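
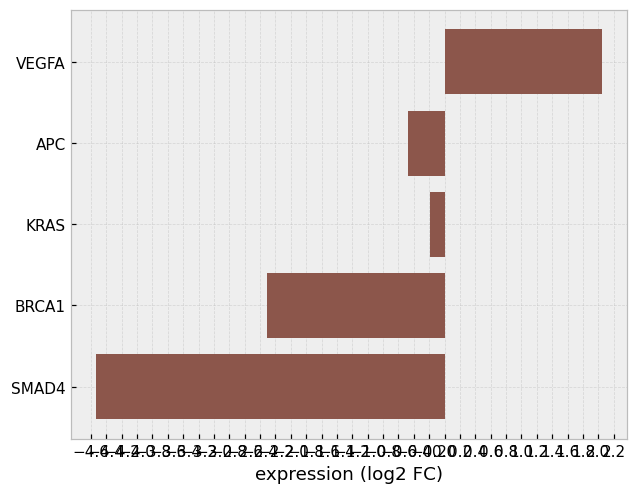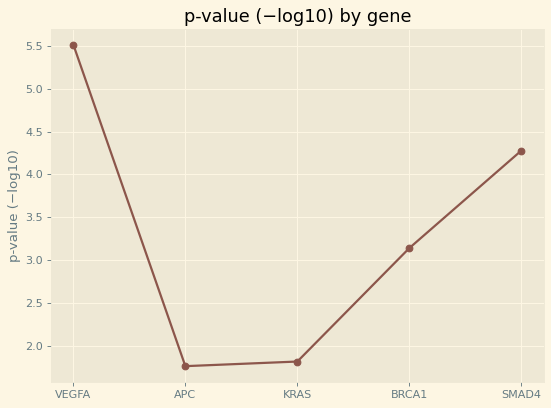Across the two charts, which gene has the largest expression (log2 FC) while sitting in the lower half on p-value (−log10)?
KRAS

Chart 2 median p-value (−log10) ≈ 3; below-median genes: APC, KRAS. Among those, KRAS has the highest expression (log2 FC) (≈ -0.2).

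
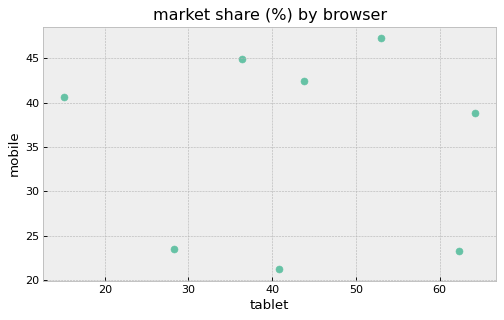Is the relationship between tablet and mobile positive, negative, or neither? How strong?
no clear correlation

Points are roughly uncorrelated; weak (|r| ≈ 0.0).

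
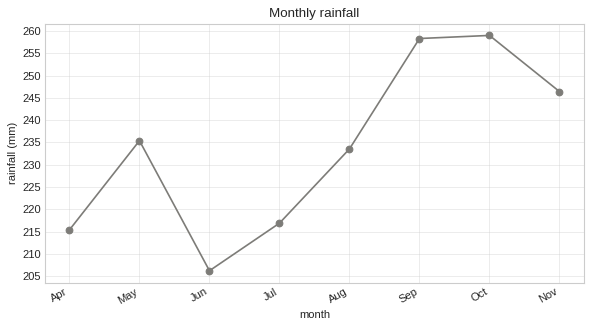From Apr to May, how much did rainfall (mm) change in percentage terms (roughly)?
Apr ≈ 215, May ≈ 235; (235 − 215) / 215 ≈ +9.3%.

≈ +9.3%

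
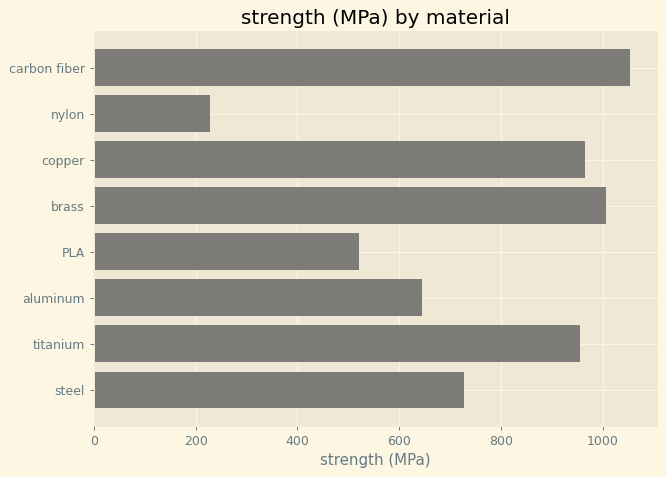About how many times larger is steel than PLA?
steel ≈ 700, PLA ≈ 500; 700/500 ≈ 1.4.

≈ 1.4×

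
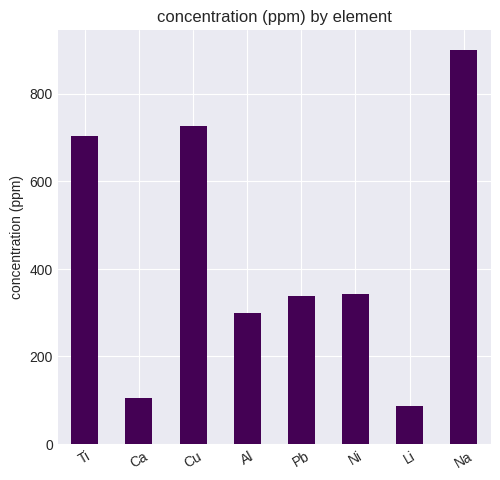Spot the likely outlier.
Na ≈ 900; the rest sit between ≈ 100 and ≈ 700.

Na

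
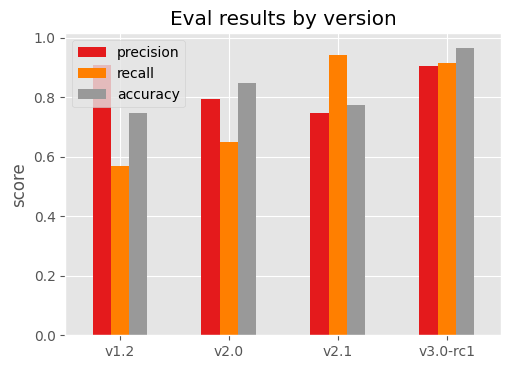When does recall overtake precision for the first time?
v2.1

v2.0: recall ≈ 0.6 vs precision ≈ 0.8 (not yet); v2.1: recall ≈ 0.9 vs precision ≈ 0.7 (first crossover).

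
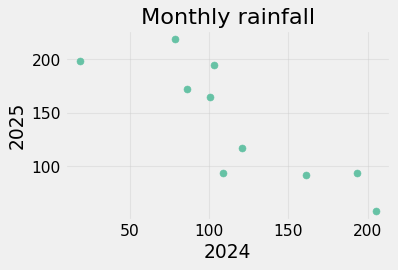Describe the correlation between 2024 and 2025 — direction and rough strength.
Points are negatively correlated; strong (|r| ≈ 0.8).

negative, strong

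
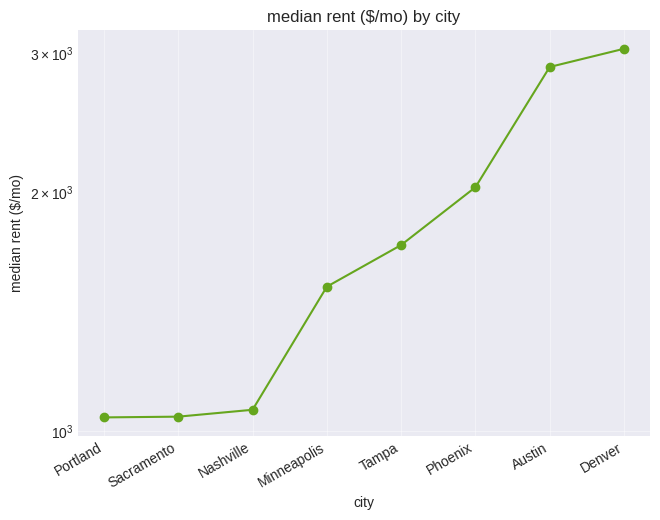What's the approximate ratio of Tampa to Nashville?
Tampa ≈ 1800, Nashville ≈ 1000; 1800/1000 ≈ 1.8.

≈ 1.8×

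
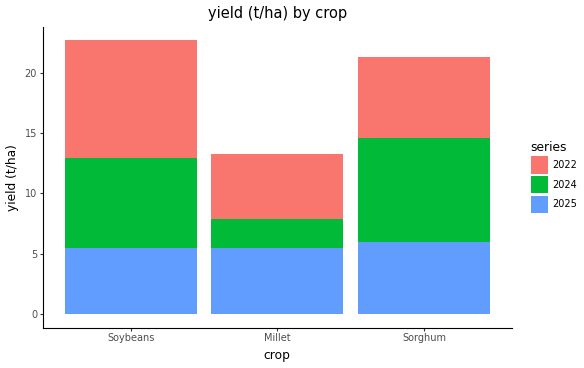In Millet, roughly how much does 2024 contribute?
2024 top ≈ 8, bottom ≈ 6; segment ≈ 2.

≈ 2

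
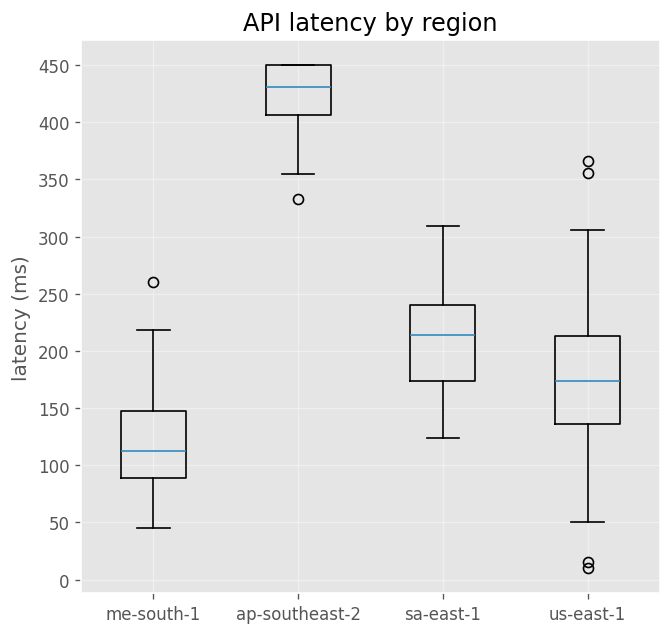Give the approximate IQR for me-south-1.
≈ 50

Q3 ≈ 150, Q1 ≈ 100; IQR ≈ 50.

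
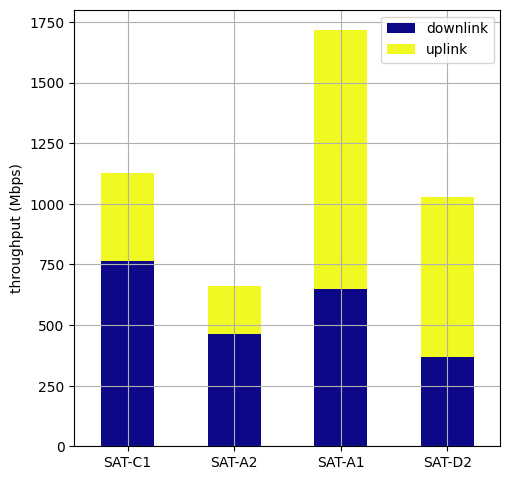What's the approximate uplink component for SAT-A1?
uplink top ≈ 1800, bottom ≈ 600; segment ≈ 1200.

≈ 1200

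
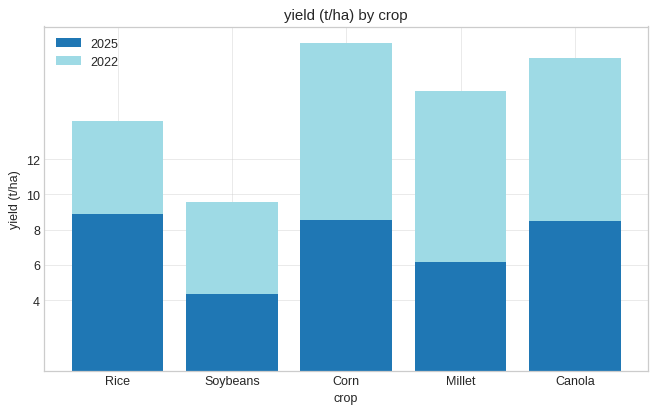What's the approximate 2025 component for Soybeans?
2025 top ≈ 4, bottom ≈ 0; segment ≈ 4.

≈ 4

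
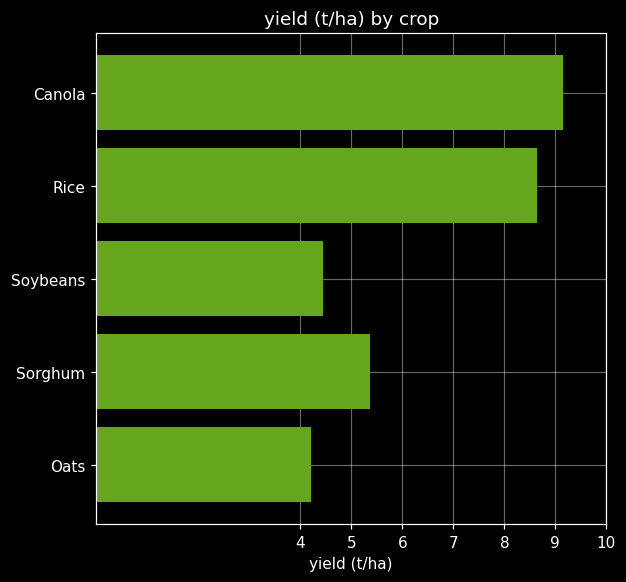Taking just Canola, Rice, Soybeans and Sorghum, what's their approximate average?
(9 + 9 + 4 + 5) / 4 ≈ 7.

≈ 7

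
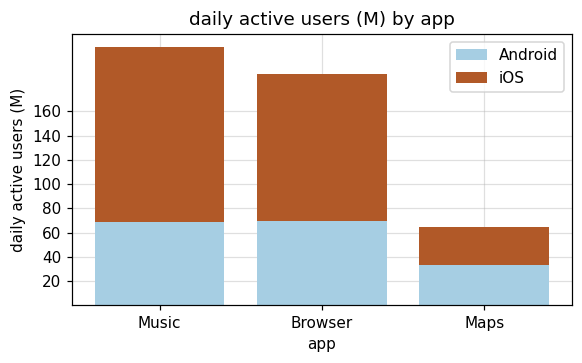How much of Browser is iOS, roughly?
≈ 140

iOS top ≈ 200, bottom ≈ 60; segment ≈ 140.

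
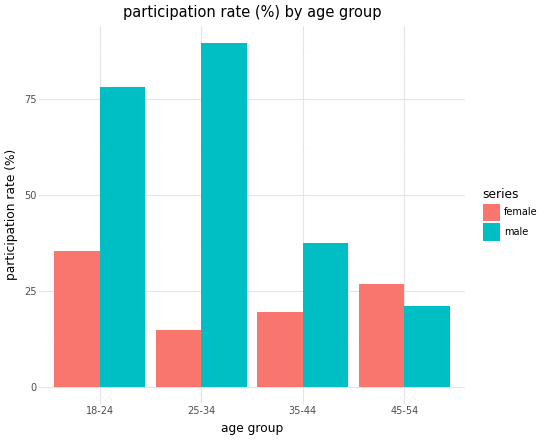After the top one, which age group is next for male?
Top 3 for male: 25-34 ≈ 90, 18-24 ≈ 80, 35-44 ≈ 40.

18-24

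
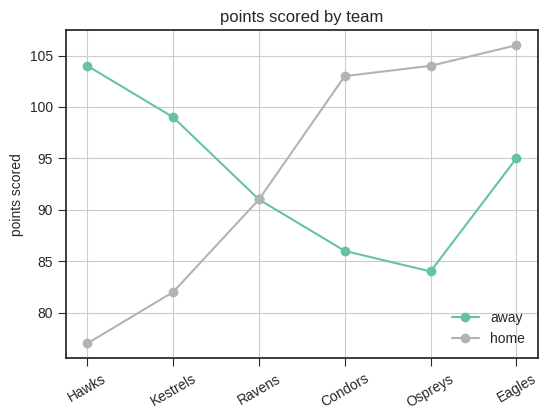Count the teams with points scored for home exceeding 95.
Above 95: Condors, Ospreys, Eagles.

3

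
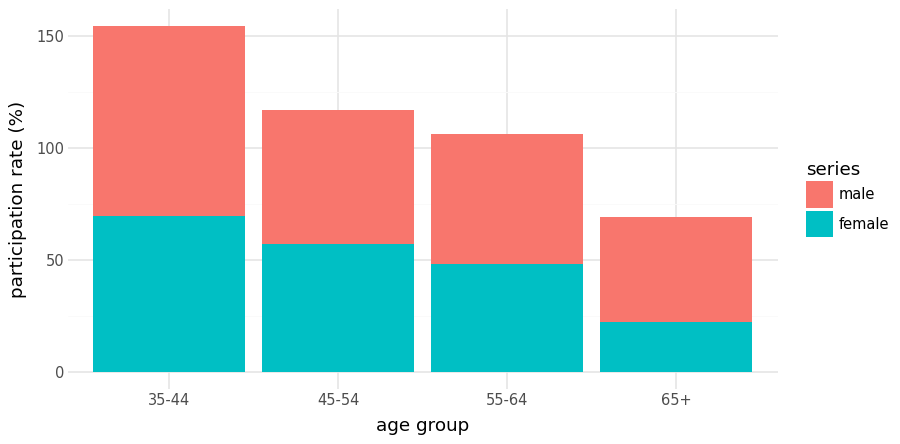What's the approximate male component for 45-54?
≈ 60

male top ≈ 120, bottom ≈ 60; segment ≈ 60.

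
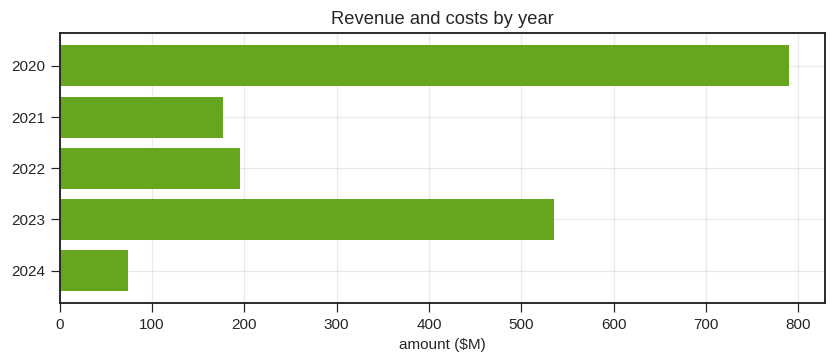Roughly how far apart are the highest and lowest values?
Max 2020 ≈ 800, min 2024 ≈ 100; range ≈ 700.

≈ 700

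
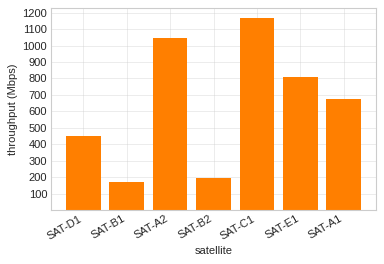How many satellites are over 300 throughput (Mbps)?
Above 300: SAT-D1, SAT-A2, SAT-C1, SAT-E1, SAT-A1.

5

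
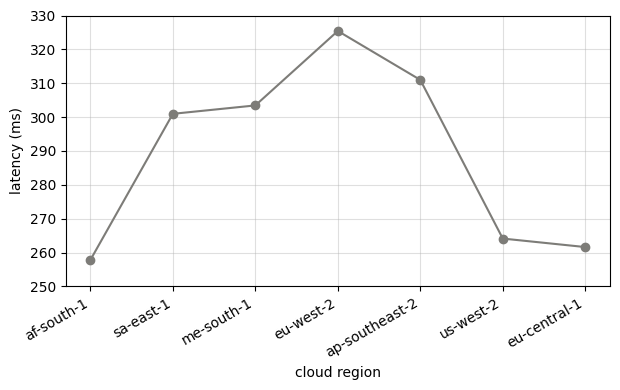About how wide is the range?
≈ 70

Max eu-west-2 ≈ 330, min af-south-1 ≈ 260; range ≈ 70.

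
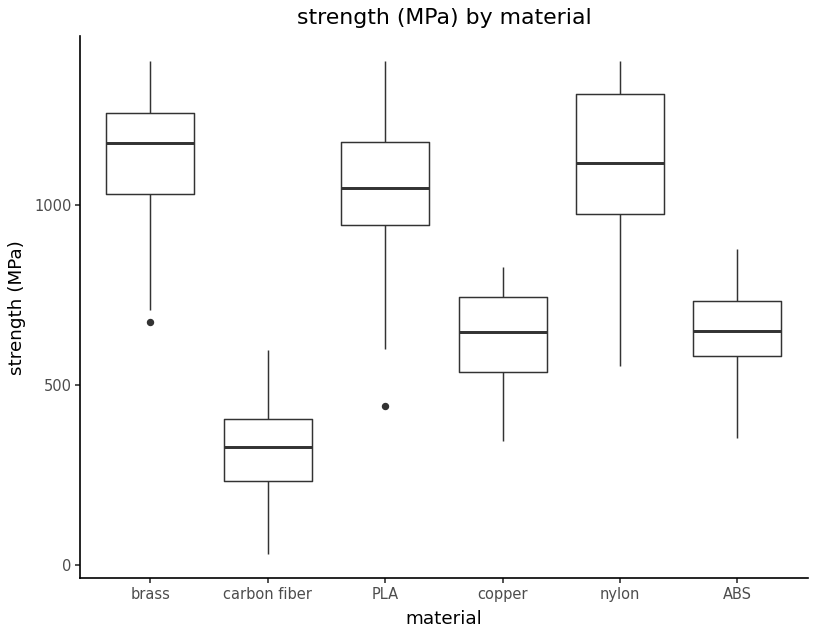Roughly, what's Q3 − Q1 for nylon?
Q3 ≈ 1300, Q1 ≈ 1000; IQR ≈ 300.

≈ 300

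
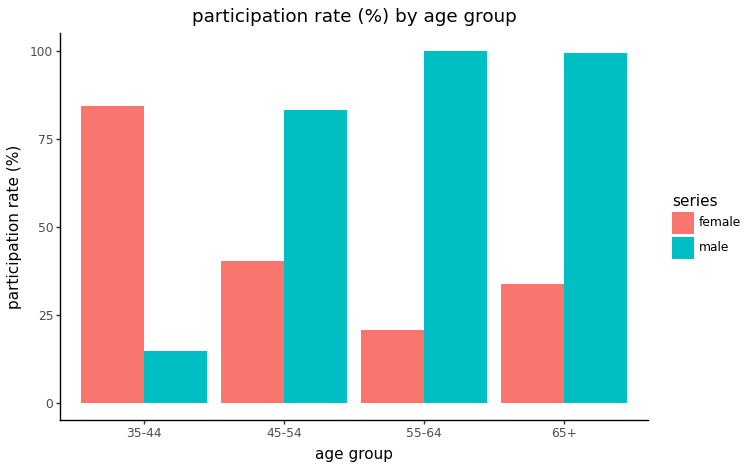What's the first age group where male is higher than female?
45-54

35-44: male ≈ 10 vs female ≈ 80 (not yet); 45-54: male ≈ 80 vs female ≈ 40 (first crossover).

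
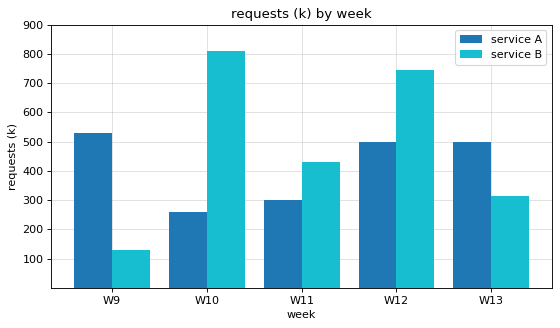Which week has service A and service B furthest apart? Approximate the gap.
W10: service A ≈ 300, service B ≈ 800 → gap ≈ 500. Next-largest (W9) is only ≈ 400.

W10, ≈ 500 k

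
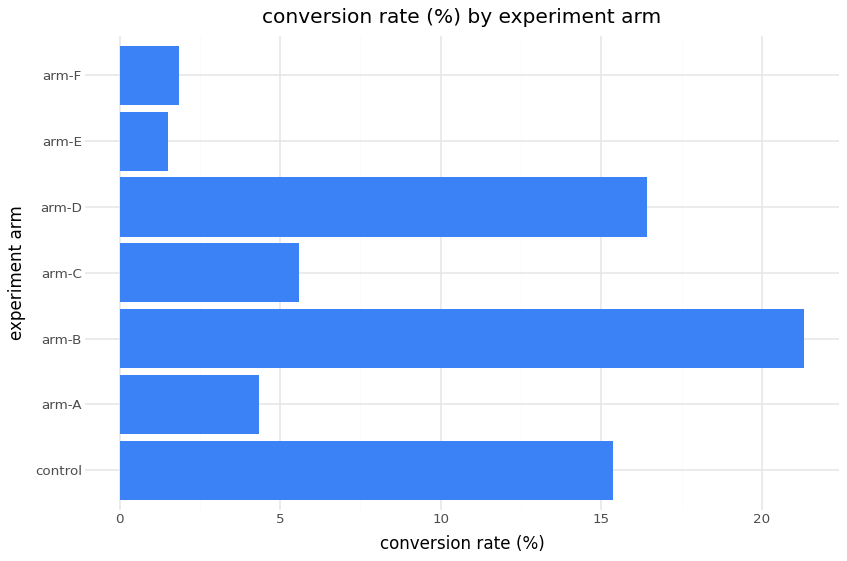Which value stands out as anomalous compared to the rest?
arm-B ≈ 22; the rest sit between ≈ 2 and ≈ 16.

arm-B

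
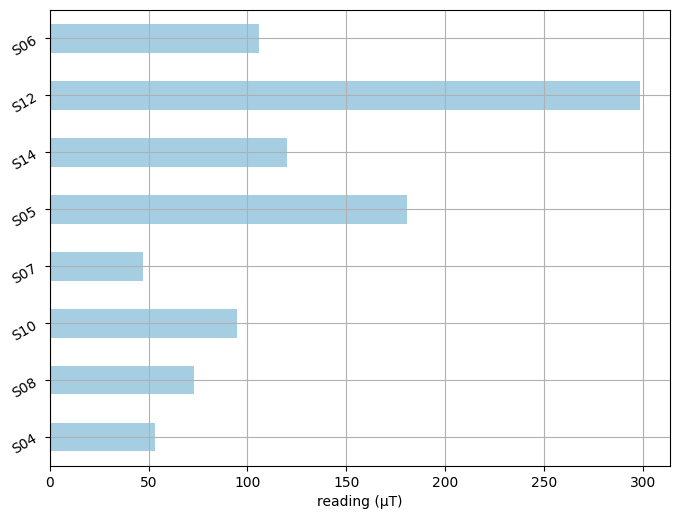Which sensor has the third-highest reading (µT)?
Top 4: S12 ≈ 300, S05 ≈ 175, S14 ≈ 125, S06 ≈ 100.

S14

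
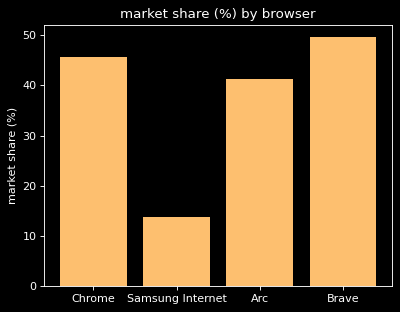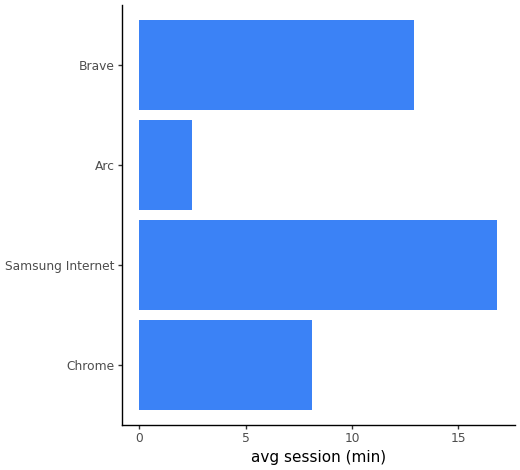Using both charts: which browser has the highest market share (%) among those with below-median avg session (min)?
Chart 2 median avg session (min) ≈ 10; below-median browsers: Chrome, Arc. Among those, Chrome has the highest market share (%) (≈ 45).

Chrome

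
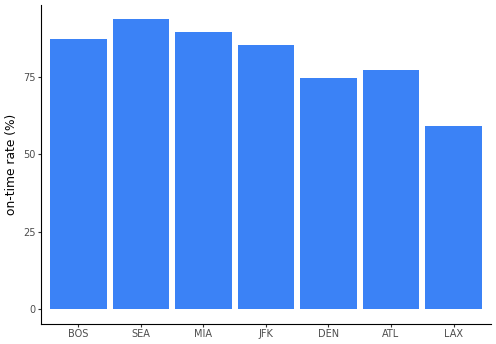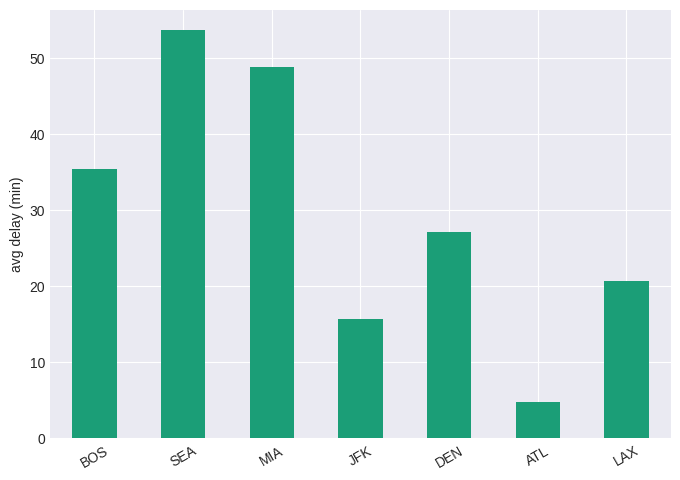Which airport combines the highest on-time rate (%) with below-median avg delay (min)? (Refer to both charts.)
Chart 2 median avg delay (min) ≈ 25; below-median airports: JFK, ATL, LAX. Among those, JFK has the highest on-time rate (%) (≈ 90).

JFK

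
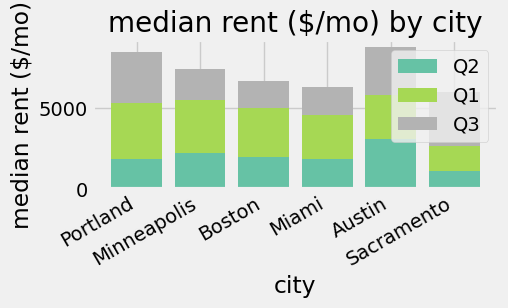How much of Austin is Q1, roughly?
≈ 3000

Q1 top ≈ 6000, bottom ≈ 3000; segment ≈ 3000.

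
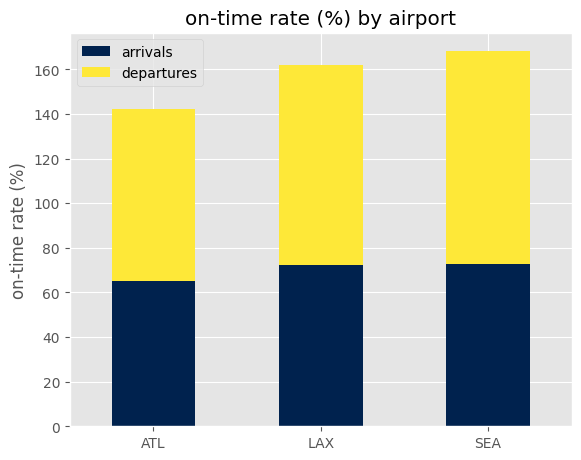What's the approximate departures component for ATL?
departures top ≈ 140, bottom ≈ 60; segment ≈ 80.

≈ 80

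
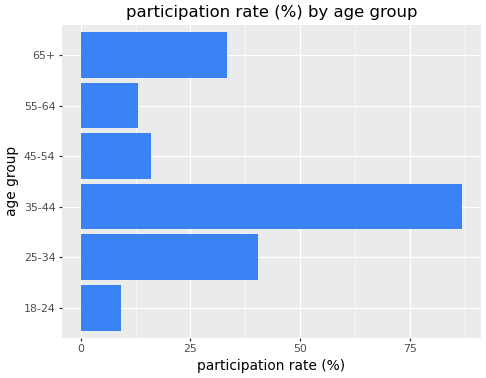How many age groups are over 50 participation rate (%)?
Above 50: 35-44.

1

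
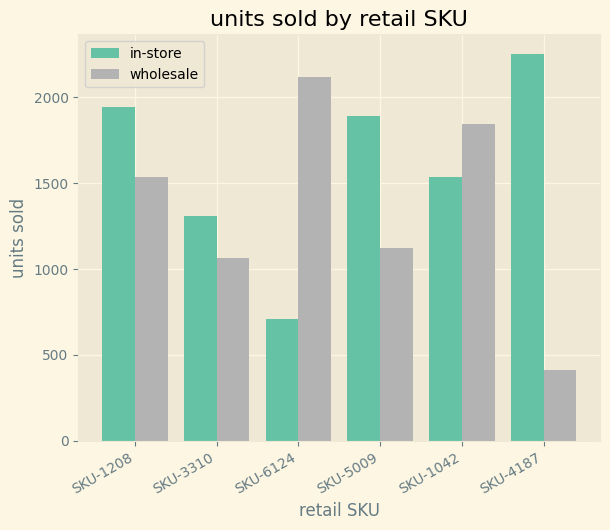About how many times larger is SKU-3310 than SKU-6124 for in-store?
SKU-3310 ≈ 1400, SKU-6124 ≈ 800; 1400/800 ≈ 1.75.

≈ 1.75×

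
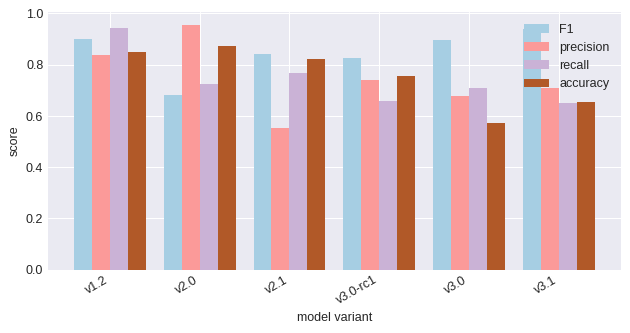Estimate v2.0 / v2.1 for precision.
v2.0 ≈ 1.0, v2.1 ≈ 0.6; 1.0/0.6 ≈ 1.67.

≈ 1.67×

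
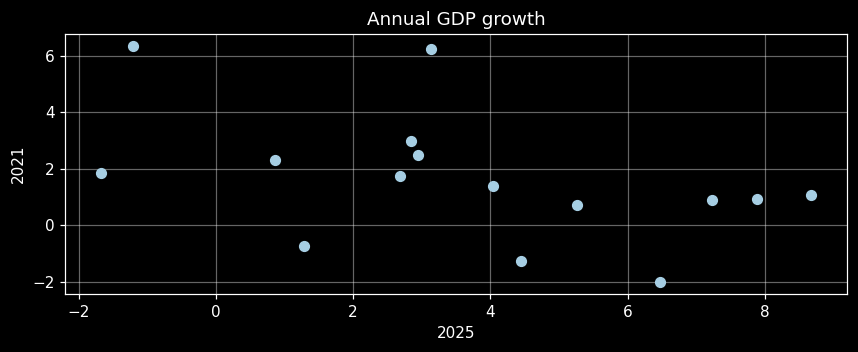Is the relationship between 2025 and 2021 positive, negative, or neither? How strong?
Points are negatively correlated; moderate (|r| ≈ 0.5).

negative, moderate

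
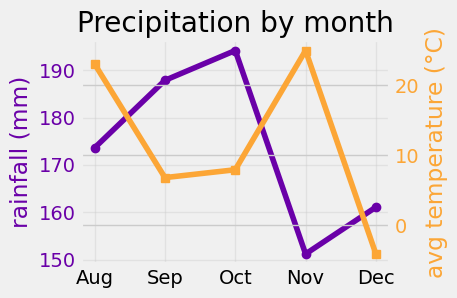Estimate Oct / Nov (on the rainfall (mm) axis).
Oct ≈ 195, Nov ≈ 150; 195/150 ≈ 1.3.

≈ 1.3×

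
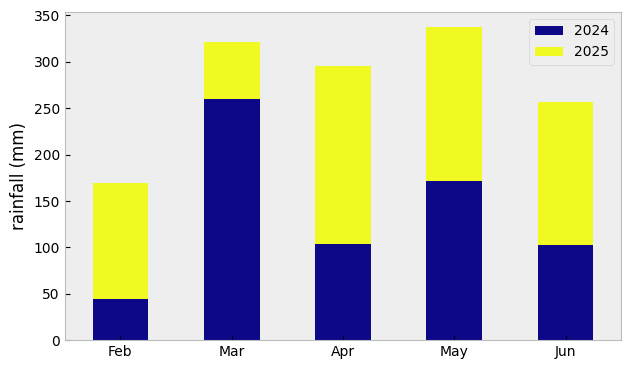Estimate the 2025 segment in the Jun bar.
2025 top ≈ 250, bottom ≈ 100; segment ≈ 150.

≈ 150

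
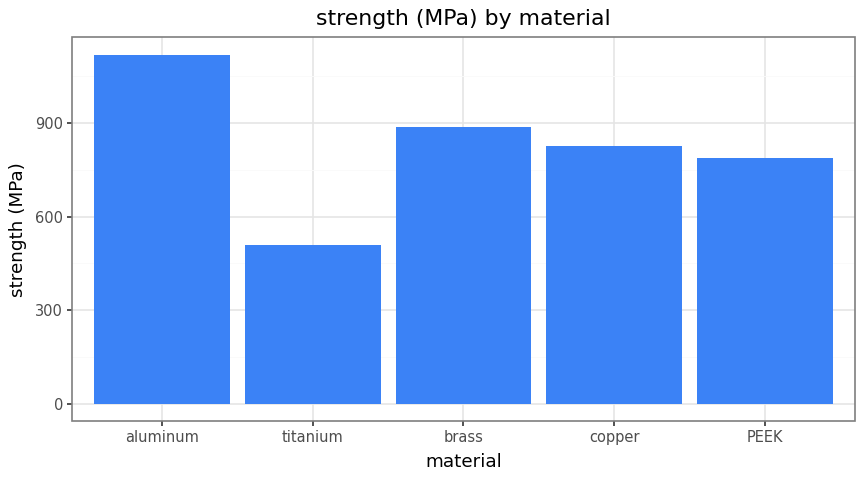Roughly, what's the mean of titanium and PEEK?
≈ 650

(500 + 800) / 2 ≈ 650.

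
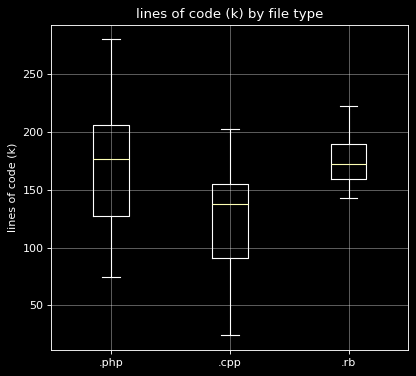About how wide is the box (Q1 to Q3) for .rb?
Q3 ≈ 190, Q1 ≈ 160; IQR ≈ 30.

≈ 30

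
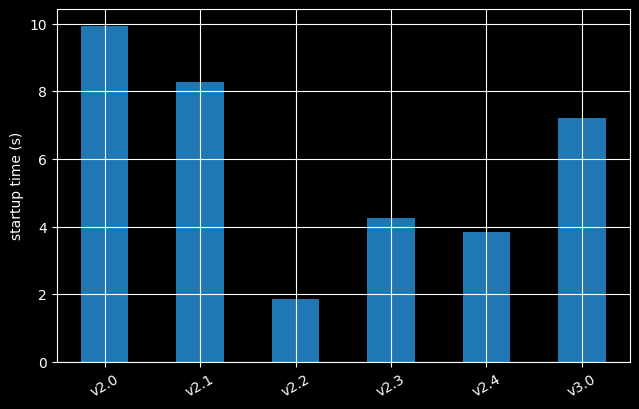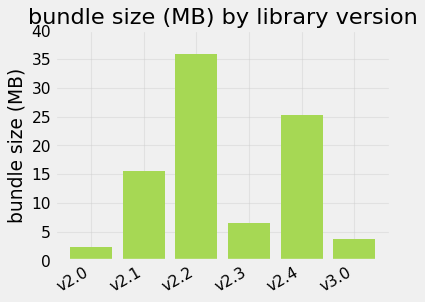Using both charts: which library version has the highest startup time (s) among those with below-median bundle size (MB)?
v2.0

Chart 2 median bundle size (MB) ≈ 10; below-median library versions: v2.0, v2.3, v3.0. Among those, v2.0 has the highest startup time (s) (≈ 10).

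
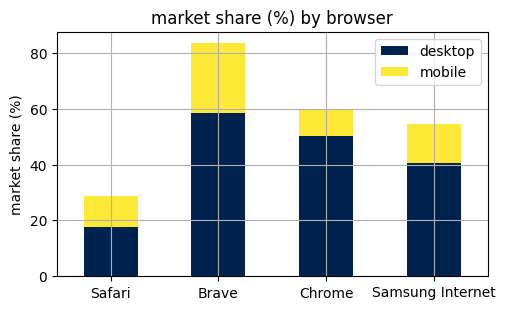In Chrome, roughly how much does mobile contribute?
mobile top ≈ 60, bottom ≈ 50; segment ≈ 10.

≈ 10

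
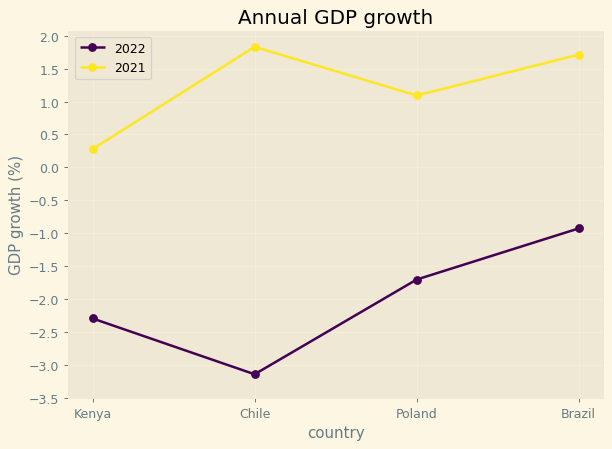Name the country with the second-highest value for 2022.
Top 3 for 2022: Brazil ≈ -1.0, Poland ≈ -1.5, Kenya ≈ -2.5.

Poland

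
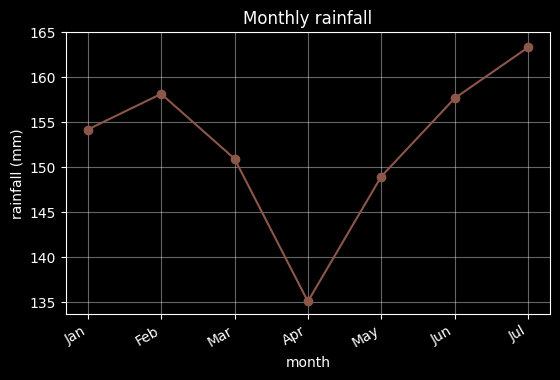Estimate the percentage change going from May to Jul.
May ≈ 150, Jul ≈ 165; (165 − 150) / 150 ≈ +10%.

≈ +10%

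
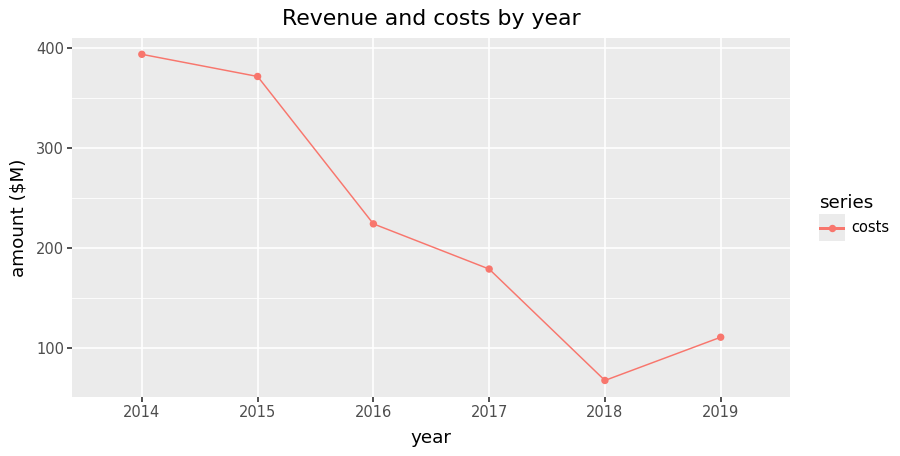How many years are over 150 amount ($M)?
Above 150: 2014, 2015, 2016, 2017.

4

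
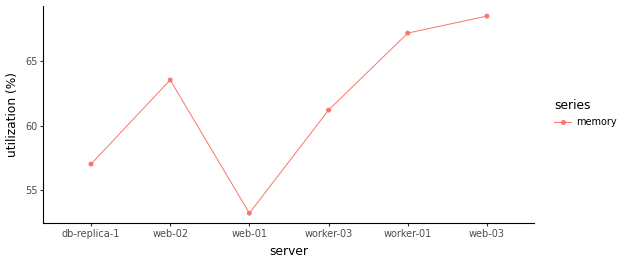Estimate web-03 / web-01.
≈ 1.26×

web-03 ≈ 68, web-01 ≈ 54; 68/54 ≈ 1.26.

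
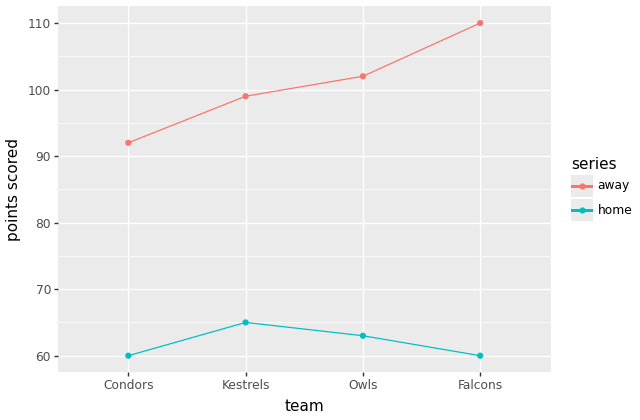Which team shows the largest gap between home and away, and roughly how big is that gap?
Falcons, ≈ 50

Falcons: home ≈ 60, away ≈ 110 → gap ≈ 50. Next-largest (Owls) is only ≈ 35.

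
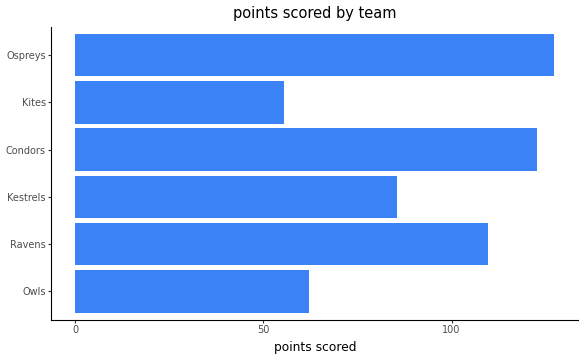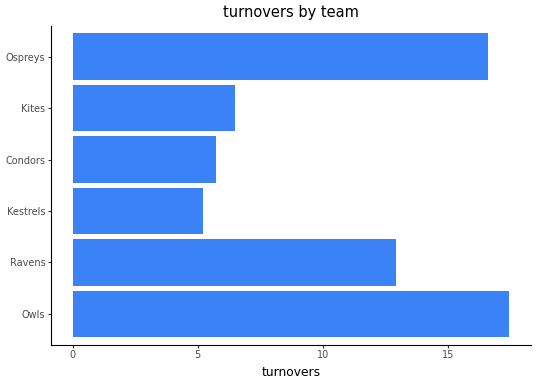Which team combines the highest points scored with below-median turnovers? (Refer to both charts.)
Chart 2 median turnovers ≈ 10; below-median teams: Kestrels, Condors, Kites. Among those, Condors has the highest points scored (≈ 120).

Condors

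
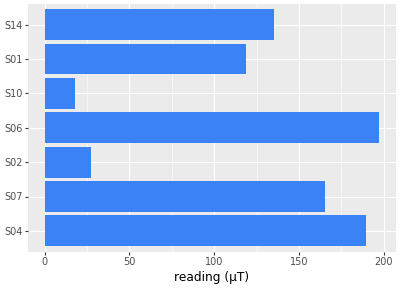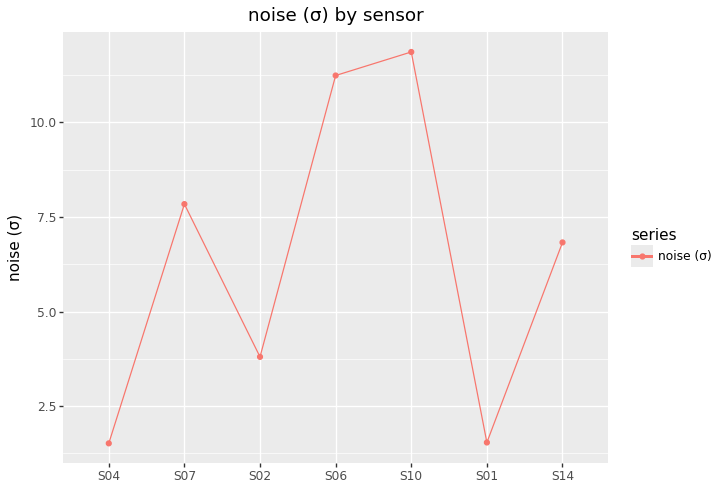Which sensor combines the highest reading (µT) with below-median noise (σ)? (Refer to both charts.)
Chart 2 median noise (σ) ≈ 6; below-median sensors: S04, S02, S01. Among those, S04 has the highest reading (µT) (≈ 180).

S04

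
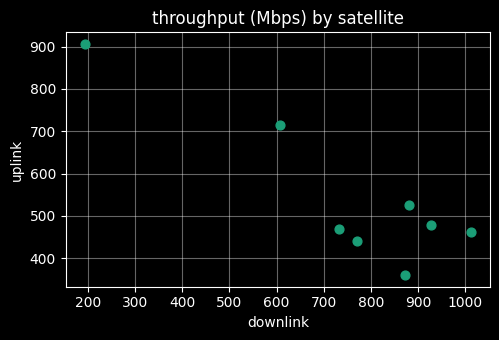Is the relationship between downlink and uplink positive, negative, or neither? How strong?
negative, strong

Points are negatively correlated; strong (|r| ≈ 0.9).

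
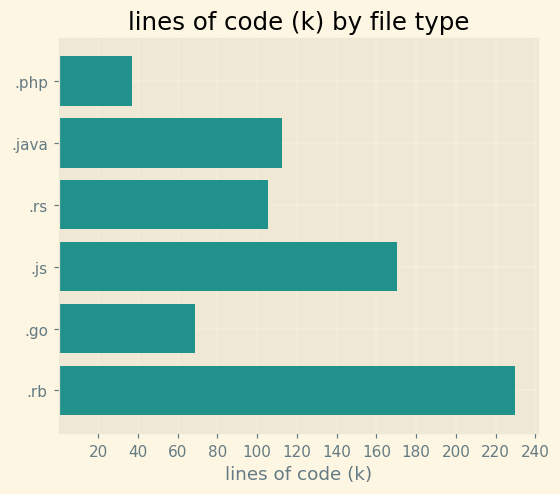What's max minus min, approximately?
≈ 180

Max .rb ≈ 220, min .php ≈ 40; range ≈ 180.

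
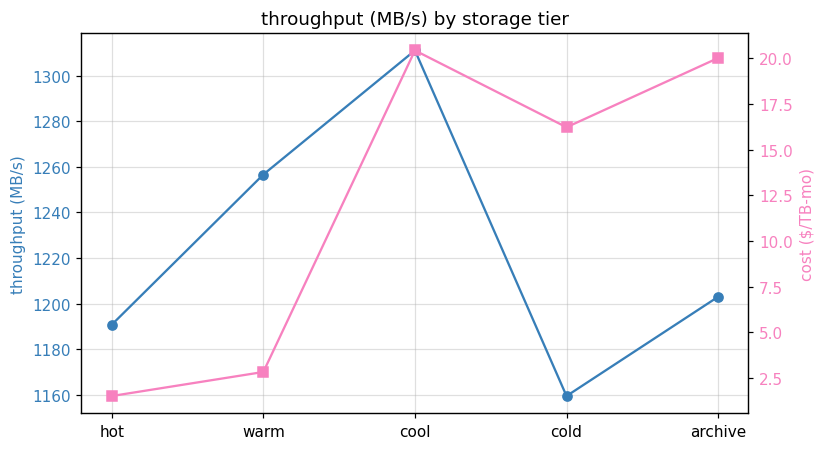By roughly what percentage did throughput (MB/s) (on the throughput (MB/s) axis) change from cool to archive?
≈ -9.1%

cool ≈ 1320, archive ≈ 1200; (1200 − 1320) / 1320 ≈ -9.1%.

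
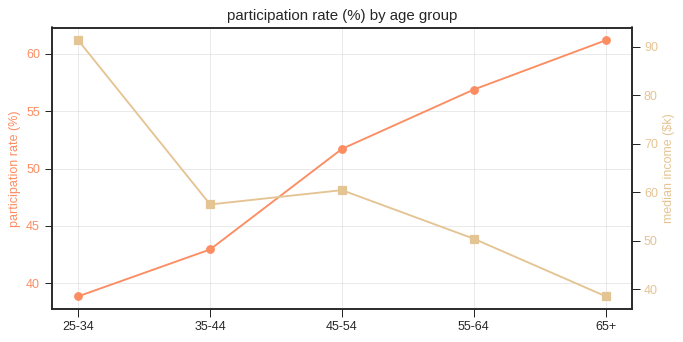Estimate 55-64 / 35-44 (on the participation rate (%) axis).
≈ 1.33×

55-64 ≈ 56, 35-44 ≈ 42; 56/42 ≈ 1.33.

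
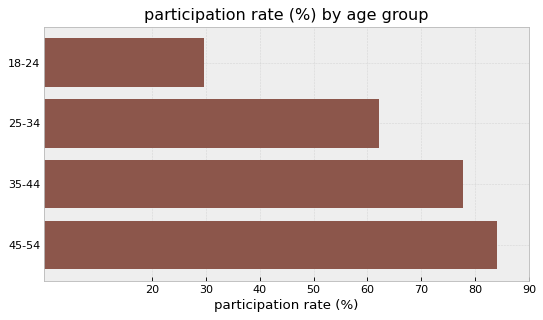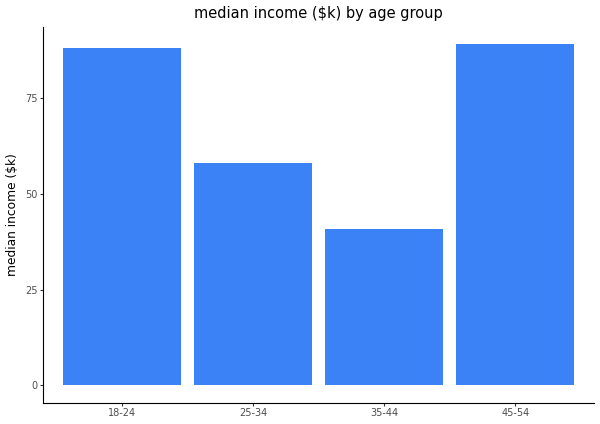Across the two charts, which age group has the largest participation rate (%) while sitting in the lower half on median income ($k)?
35-44

Chart 2 median median income ($k) ≈ 70; below-median age groups: 25-34, 35-44. Among those, 35-44 has the highest participation rate (%) (≈ 80).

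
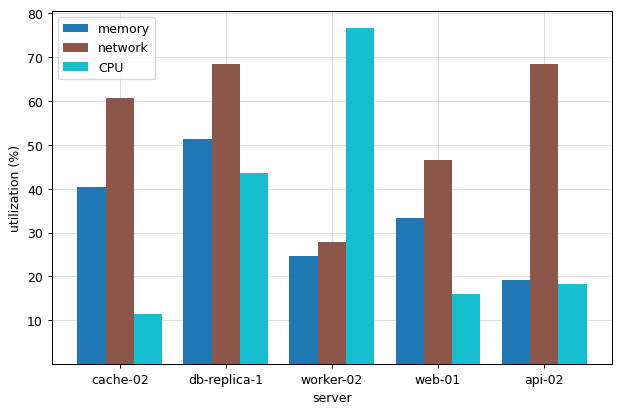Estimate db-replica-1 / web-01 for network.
≈ 1.4×

db-replica-1 ≈ 70, web-01 ≈ 50; 70/50 ≈ 1.4.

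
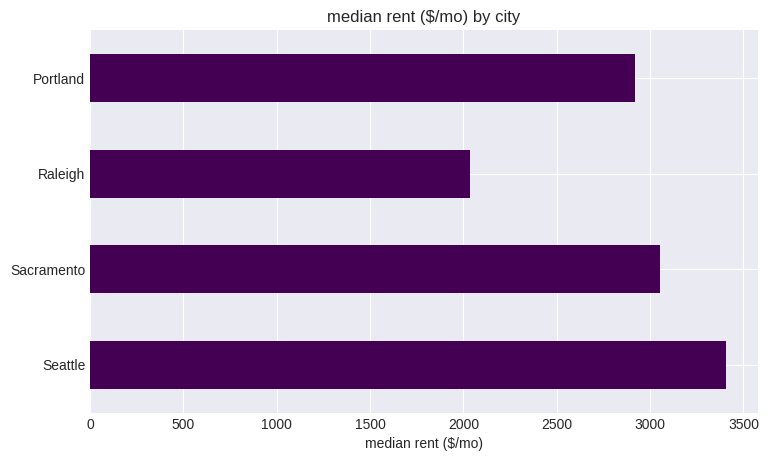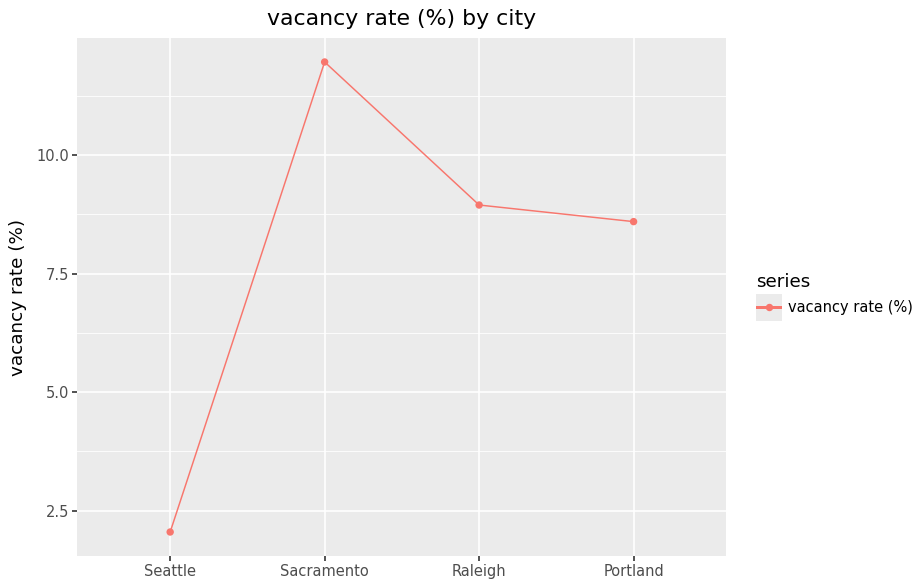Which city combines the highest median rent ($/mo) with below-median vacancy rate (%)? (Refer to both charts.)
Chart 2 median vacancy rate (%) ≈ 8; below-median cities: Seattle, Portland. Among those, Seattle has the highest median rent ($/mo) (≈ 3500).

Seattle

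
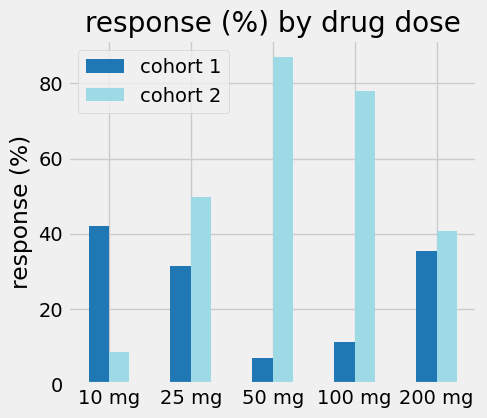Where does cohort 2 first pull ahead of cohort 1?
10 mg: cohort 2 ≈ 10 vs cohort 1 ≈ 40 (not yet); 25 mg: cohort 2 ≈ 50 vs cohort 1 ≈ 30 (first crossover).

25 mg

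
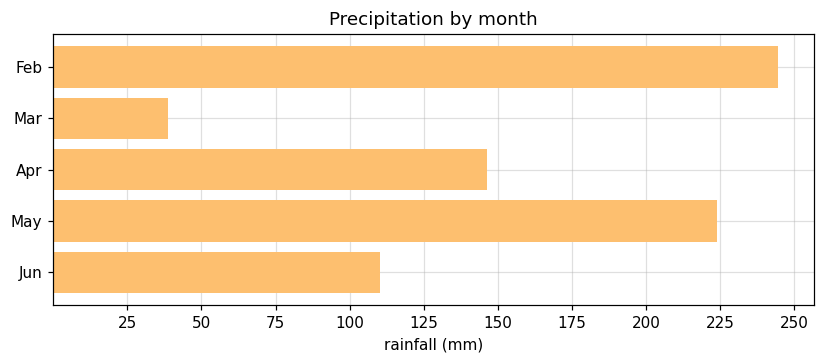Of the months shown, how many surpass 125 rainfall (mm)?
3

Above 125: Feb, Apr, May.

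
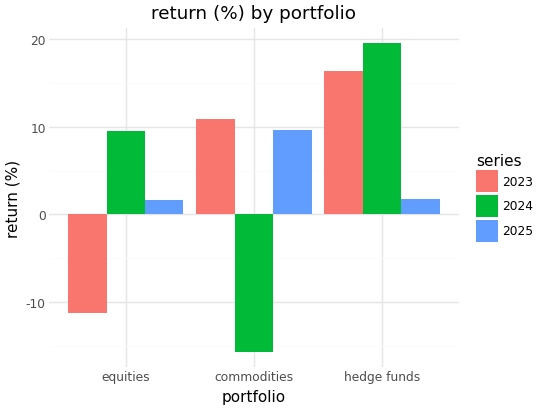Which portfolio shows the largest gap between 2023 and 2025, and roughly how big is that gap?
hedge funds, ≈ 15 %

hedge funds: 2023 ≈ 15, 2025 ≈ 0 → gap ≈ 15. Next-largest (equities) is only ≈ 10.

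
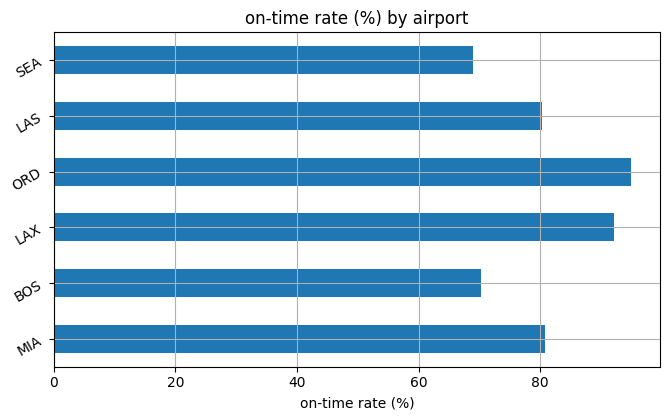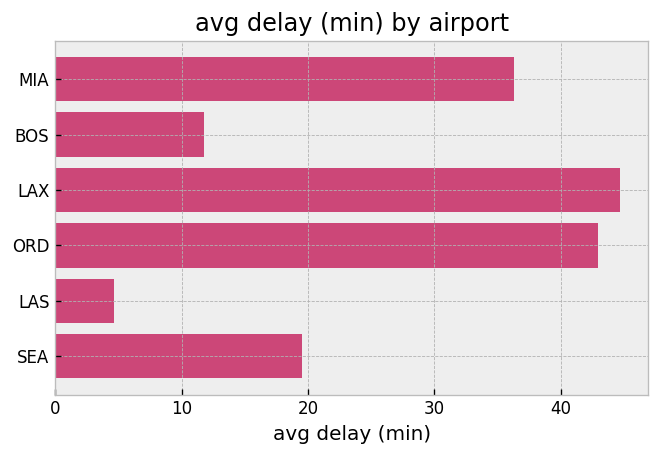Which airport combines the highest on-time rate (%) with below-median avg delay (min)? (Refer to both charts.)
LAS

Chart 2 median avg delay (min) ≈ 30; below-median airports: BOS, LAS, SEA. Among those, LAS has the highest on-time rate (%) (≈ 80).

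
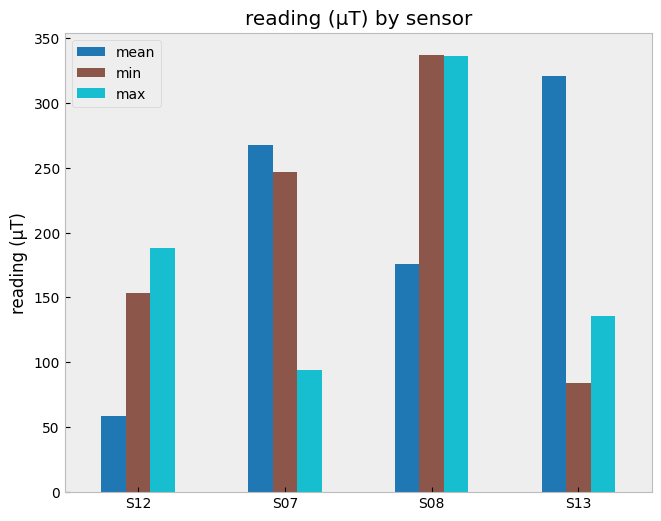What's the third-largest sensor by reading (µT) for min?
Top 4 for min: S08 ≈ 350, S07 ≈ 250, S12 ≈ 150, S13 ≈ 100.

S12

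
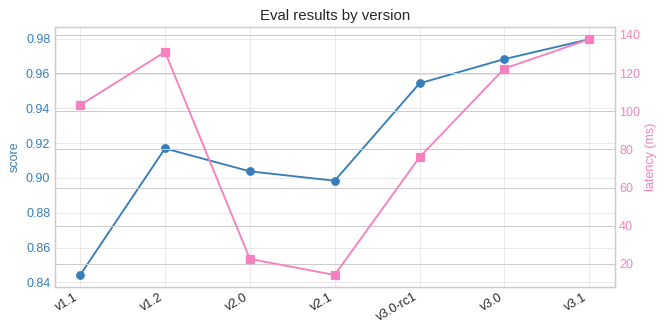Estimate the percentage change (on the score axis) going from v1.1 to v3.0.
v1.1 ≈ 0.84, v3.0 ≈ 0.96; (0.96 − 0.84) / 0.84 ≈ +14.3%.

≈ +14.3%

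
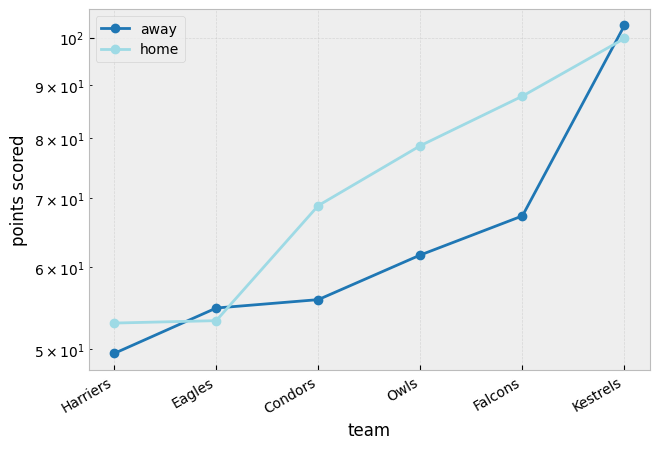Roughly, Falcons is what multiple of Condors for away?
Falcons ≈ 65, Condors ≈ 55; 65/55 ≈ 1.18.

≈ 1.18×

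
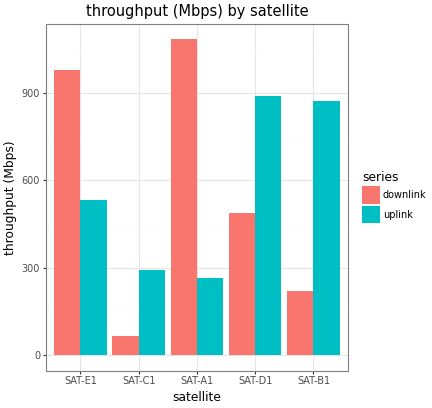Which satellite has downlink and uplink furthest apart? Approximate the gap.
SAT-A1, ≈ 800 Mbps

SAT-A1: downlink ≈ 1100, uplink ≈ 300 → gap ≈ 800. Next-largest (SAT-B1) is only ≈ 700.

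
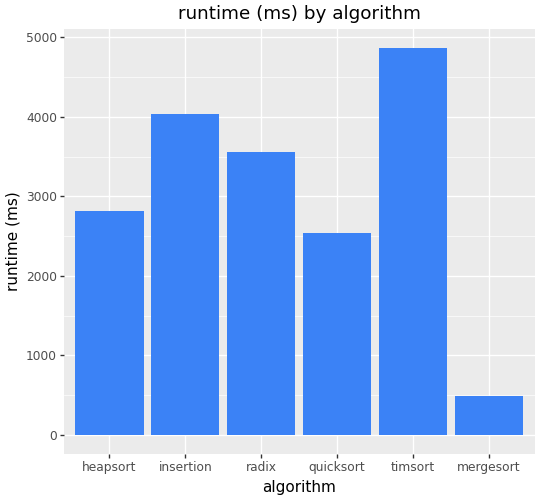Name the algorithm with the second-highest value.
Top 3: timsort ≈ 5000, insertion ≈ 4000, radix ≈ 3500.

insertion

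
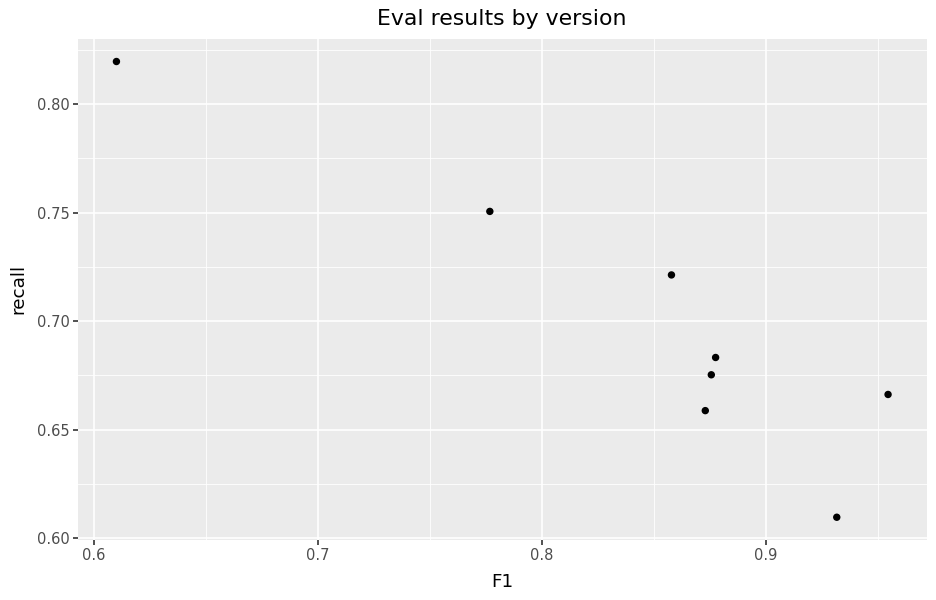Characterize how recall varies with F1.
Points are negatively correlated; strong (|r| ≈ 0.9).

negative, strong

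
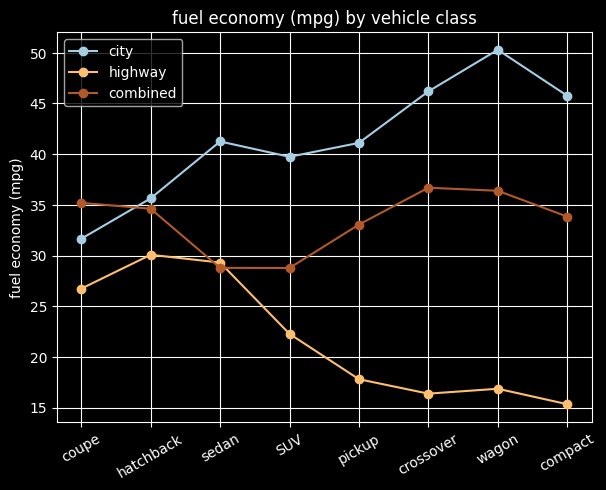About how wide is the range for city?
Max wagon ≈ 50, min coupe ≈ 30; range ≈ 20.

≈ 20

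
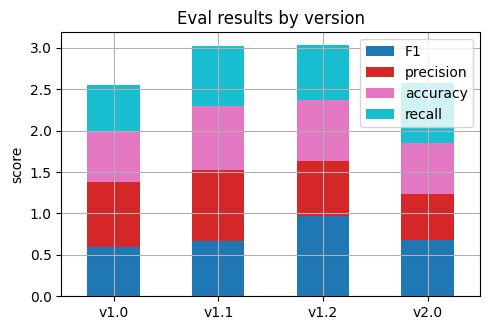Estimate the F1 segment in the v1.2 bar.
F1 top ≈ 1.0, bottom ≈ 0.0; segment ≈ 1.0.

≈ 1.0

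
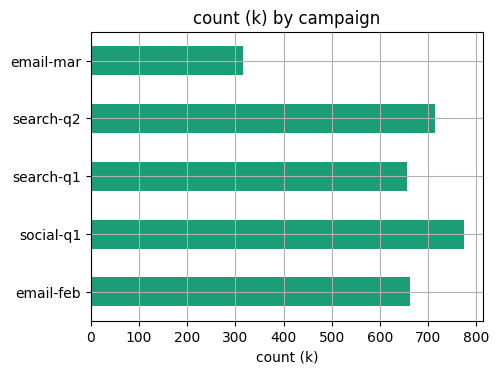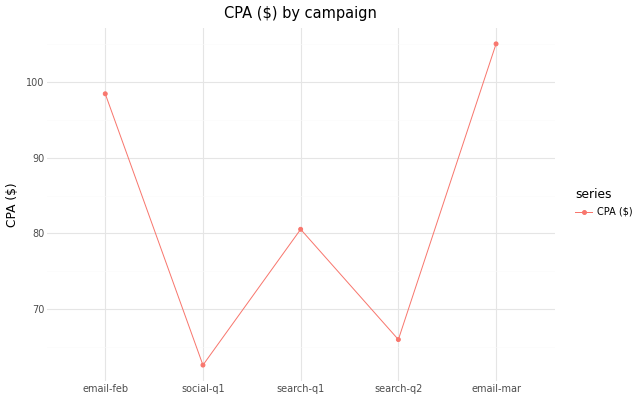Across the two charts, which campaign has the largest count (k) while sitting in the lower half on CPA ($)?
Chart 2 median CPA ($) ≈ 80; below-median campaigns: social-q1, search-q2. Among those, social-q1 has the highest count (k) (≈ 800).

social-q1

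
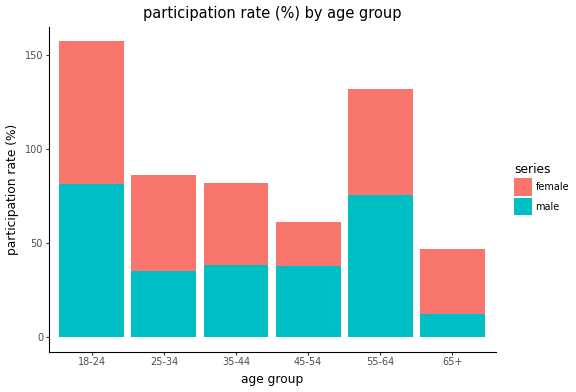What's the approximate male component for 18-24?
male top ≈ 80, bottom ≈ 0; segment ≈ 80.

≈ 80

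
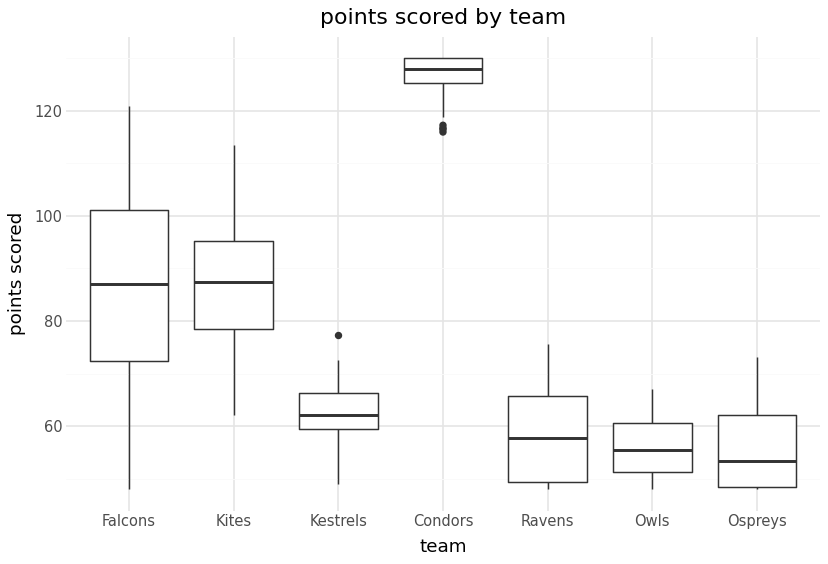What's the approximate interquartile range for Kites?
Q3 ≈ 100, Q1 ≈ 80; IQR ≈ 20.

≈ 20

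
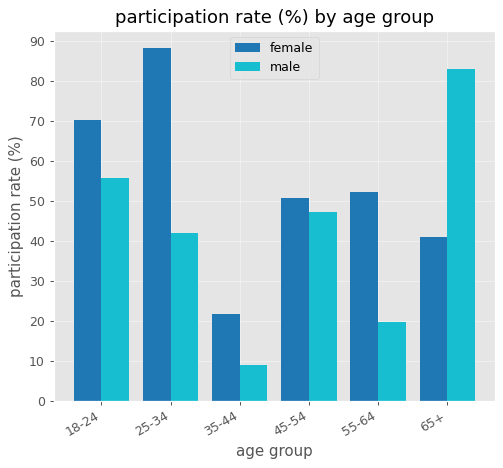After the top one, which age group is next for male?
Top 3 for male: 65+ ≈ 80, 18-24 ≈ 60, 45-54 ≈ 50.

18-24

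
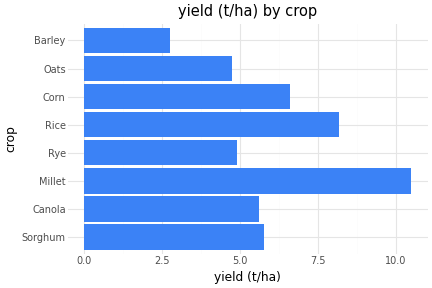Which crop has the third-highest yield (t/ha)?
Top 4: Millet ≈ 10, Rice ≈ 8, Corn ≈ 7, Sorghum ≈ 6.

Corn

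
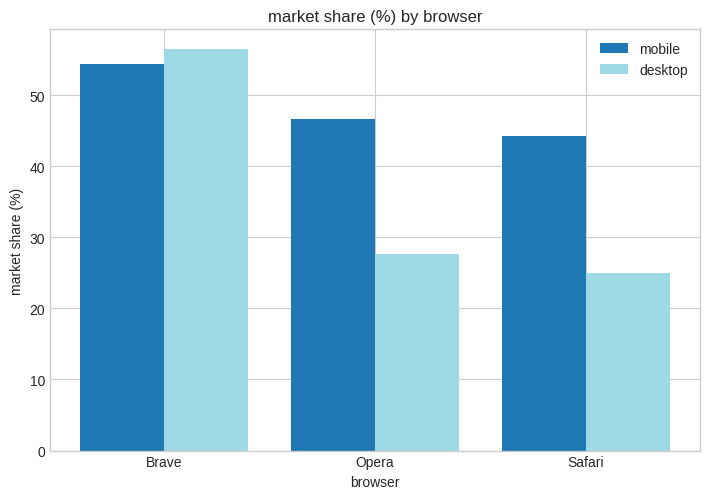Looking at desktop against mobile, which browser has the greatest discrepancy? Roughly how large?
Safari, ≈ 20 %

Safari: desktop ≈ 25, mobile ≈ 45 → gap ≈ 20. Next-largest (Opera) is only ≈ 15.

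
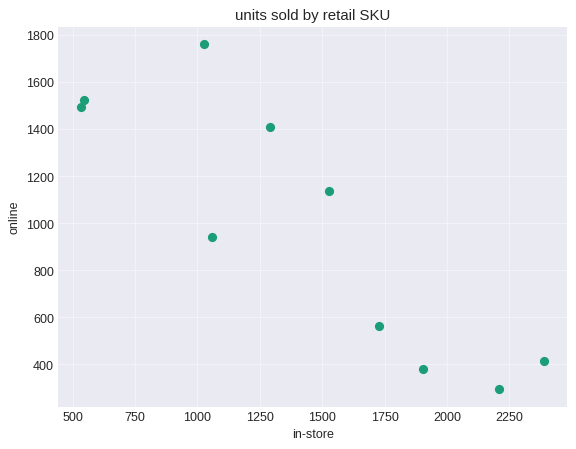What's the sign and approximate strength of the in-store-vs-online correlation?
Points are negatively correlated; strong (|r| ≈ 0.9).

negative, strong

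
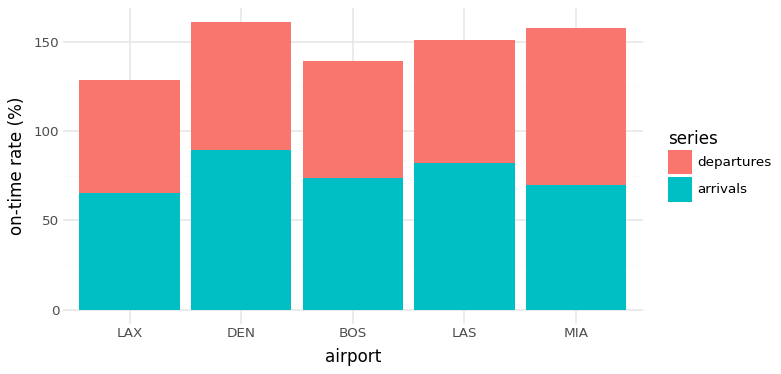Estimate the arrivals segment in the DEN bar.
≈ 80

arrivals top ≈ 80, bottom ≈ 0; segment ≈ 80.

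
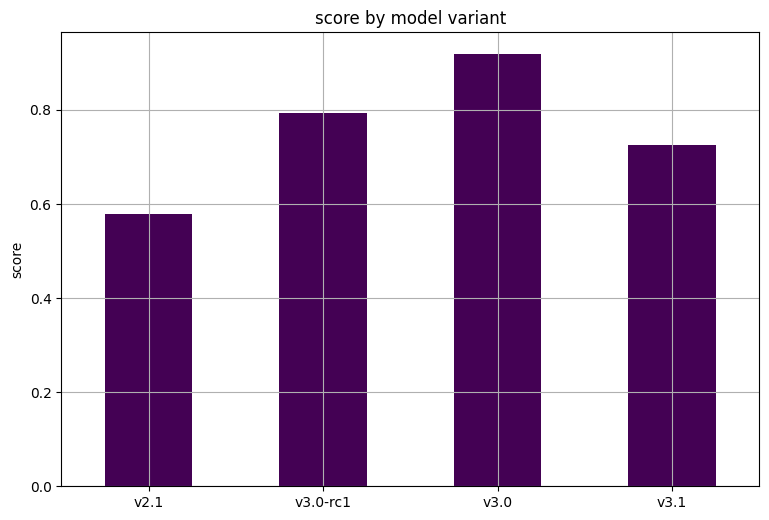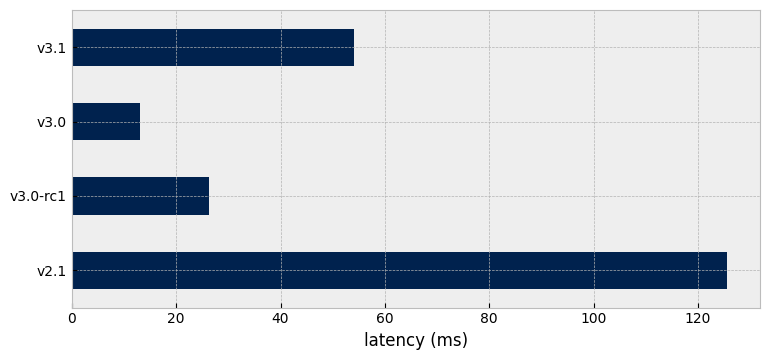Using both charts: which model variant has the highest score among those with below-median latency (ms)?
Chart 2 median latency (ms) ≈ 40; below-median model variants: v3.0-rc1, v3.0. Among those, v3.0 has the highest score (≈ 0.9).

v3.0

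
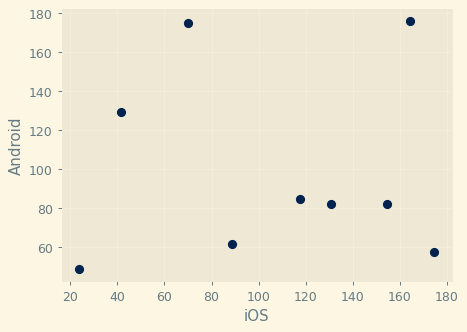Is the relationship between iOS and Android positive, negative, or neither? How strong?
no clear correlation

Points are roughly uncorrelated; weak (|r| ≈ 0.0).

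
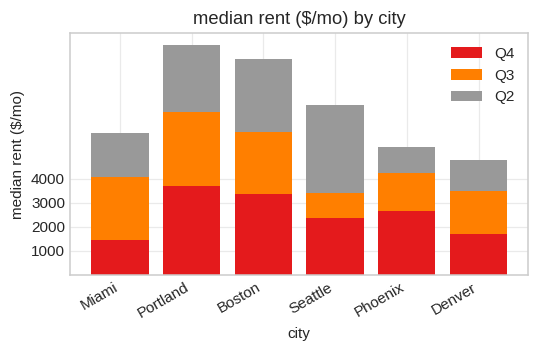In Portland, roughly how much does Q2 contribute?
Q2 top ≈ 10000, bottom ≈ 7000; segment ≈ 3000.

≈ 3000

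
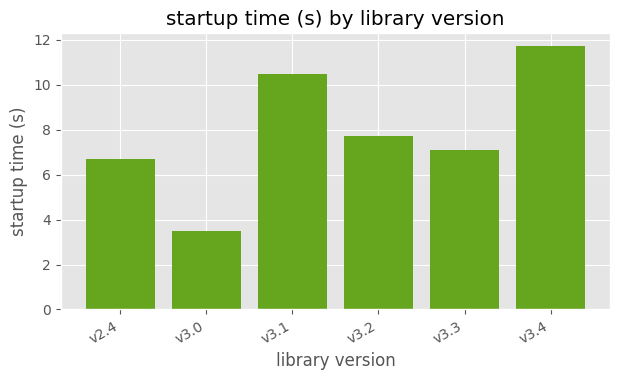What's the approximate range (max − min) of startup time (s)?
Max v3.4 ≈ 12, min v3.0 ≈ 3; range ≈ 9.

≈ 9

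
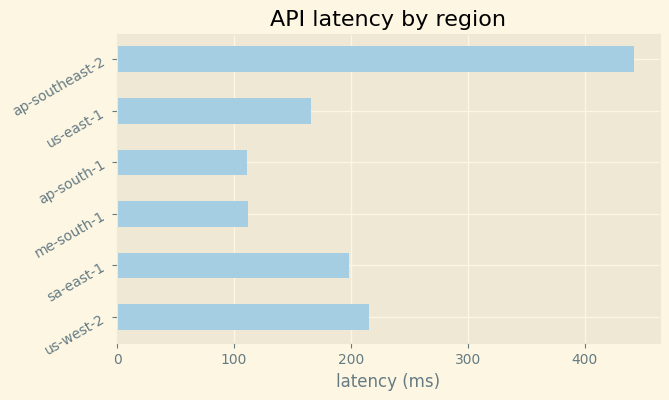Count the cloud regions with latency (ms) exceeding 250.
Above 250: ap-southeast-2.

1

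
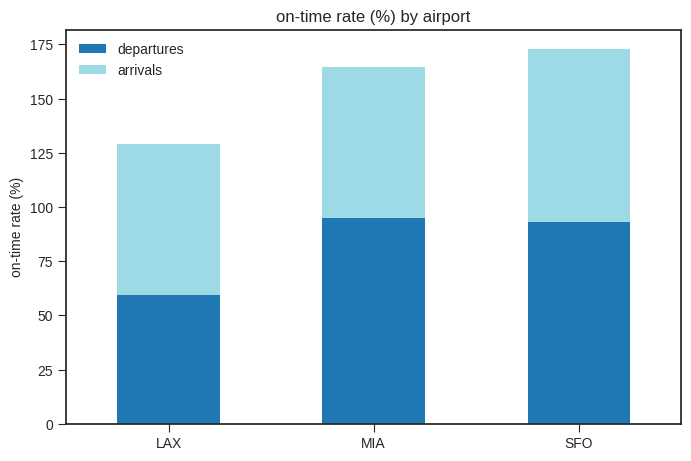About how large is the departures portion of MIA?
≈ 100

departures top ≈ 100, bottom ≈ 0; segment ≈ 100.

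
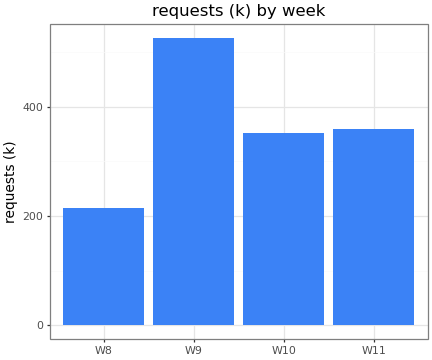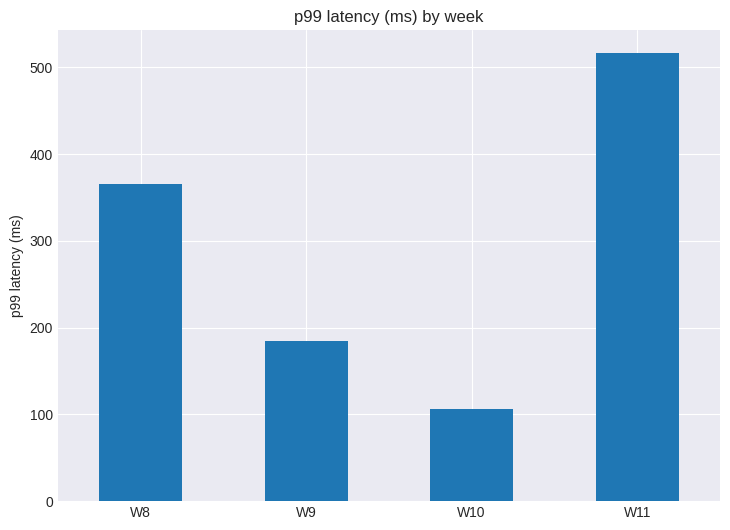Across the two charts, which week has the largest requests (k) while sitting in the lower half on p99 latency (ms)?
W9

Chart 2 median p99 latency (ms) ≈ 250; below-median weeks: W9, W10. Among those, W9 has the highest requests (k) (≈ 550).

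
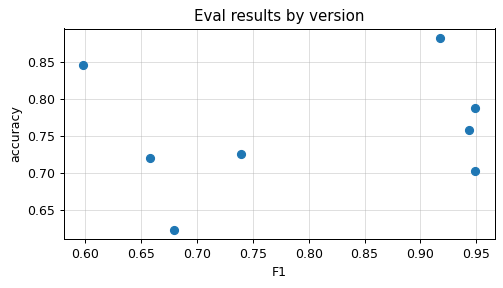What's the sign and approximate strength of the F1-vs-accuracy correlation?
no clear correlation

Points are roughly uncorrelated; weak (|r| ≈ 0.2).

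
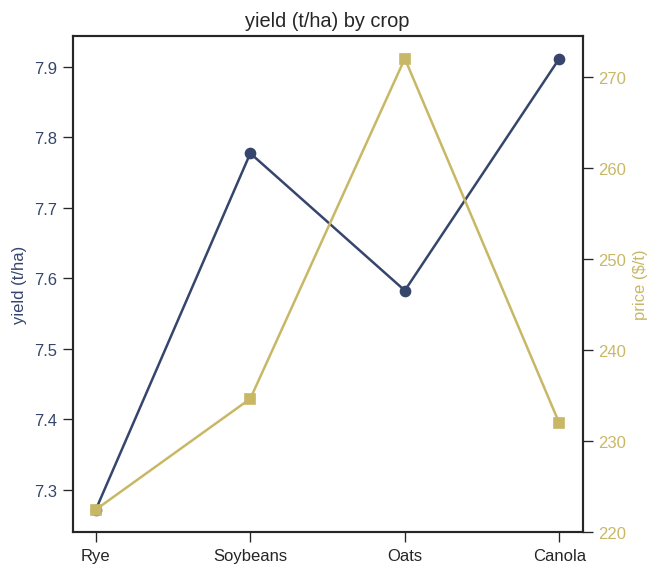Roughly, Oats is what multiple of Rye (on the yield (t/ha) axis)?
≈ 1.04×

Oats ≈ 7.6, Rye ≈ 7.3; 7.6/7.3 ≈ 1.04.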